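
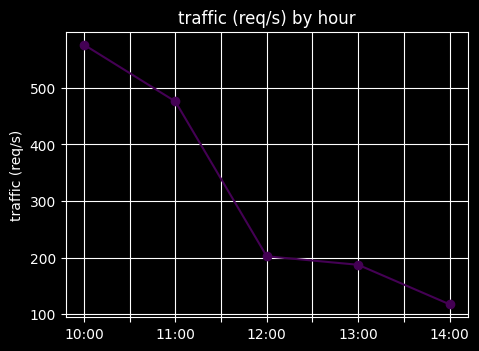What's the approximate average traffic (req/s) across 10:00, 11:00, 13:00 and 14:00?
(600 + 500 + 200 + 100) / 4 ≈ 350.

≈ 350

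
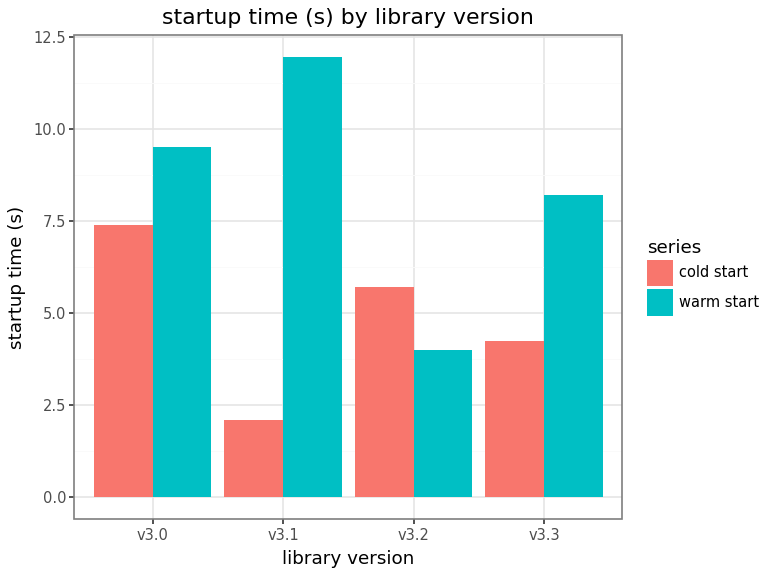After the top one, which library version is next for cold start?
Top 3 for cold start: v3.0 ≈ 7, v3.2 ≈ 6, v3.3 ≈ 4.

v3.2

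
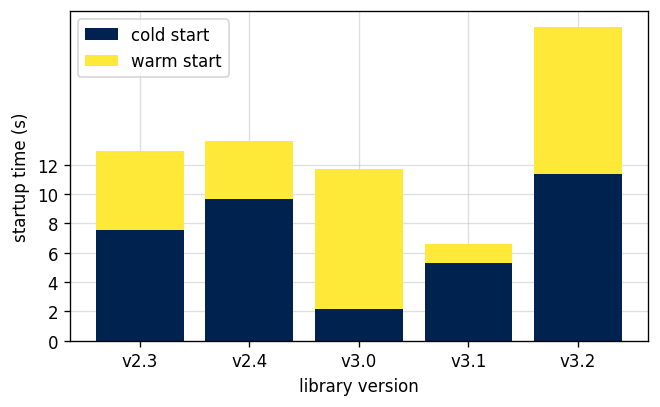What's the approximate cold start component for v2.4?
≈ 10

cold start top ≈ 10, bottom ≈ 0; segment ≈ 10.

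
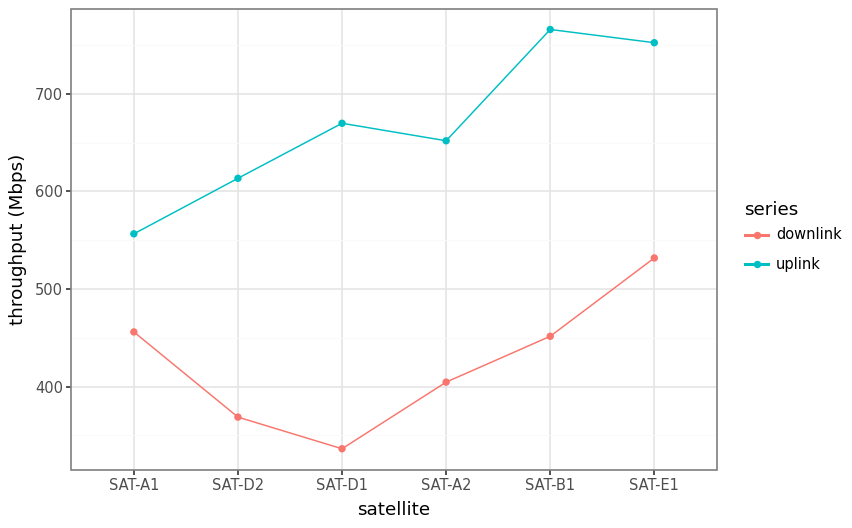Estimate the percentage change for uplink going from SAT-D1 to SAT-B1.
SAT-D1 ≈ 650, SAT-B1 ≈ 750; (750 − 650) / 650 ≈ +15.4%.

≈ +15.4%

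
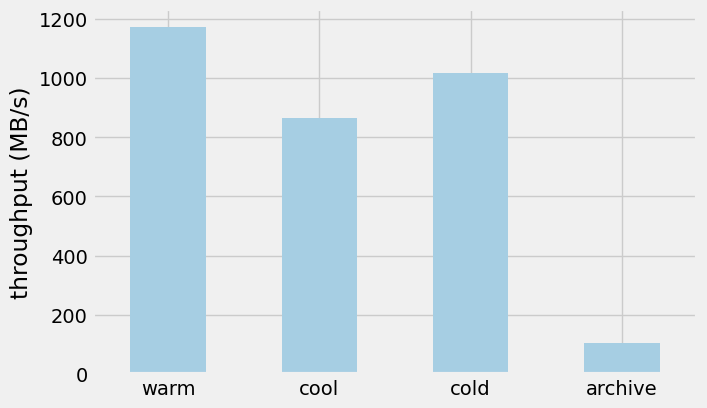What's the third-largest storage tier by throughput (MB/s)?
Top 4: warm ≈ 1200, cold ≈ 1000, cool ≈ 900, archive ≈ 100.

cool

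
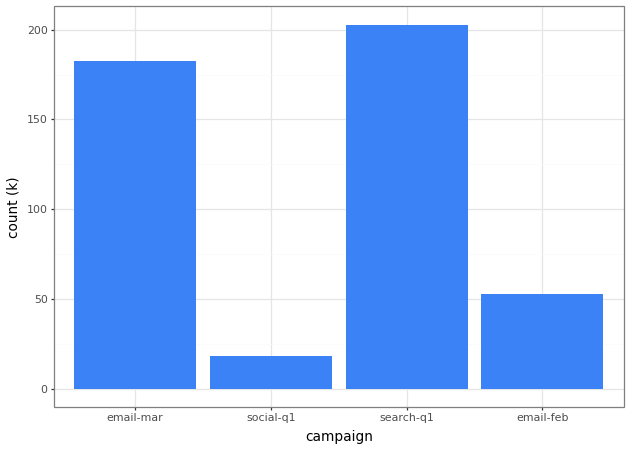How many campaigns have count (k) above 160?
2

Above 160: email-mar, search-q1.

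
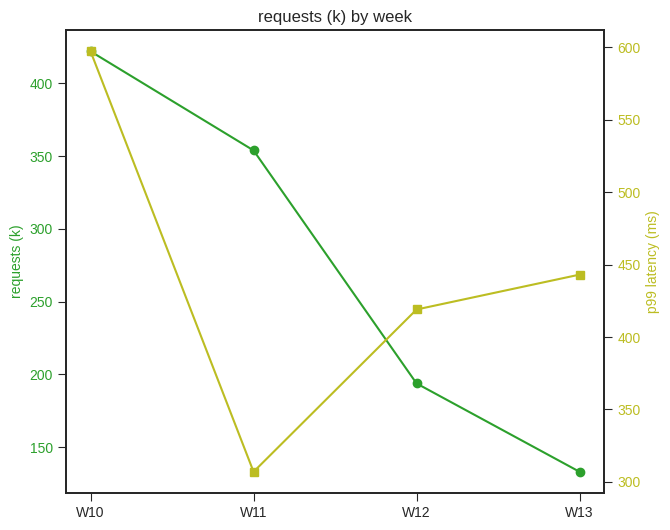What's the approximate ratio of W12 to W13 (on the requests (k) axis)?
≈ 1.6×

W12 ≈ 200, W13 ≈ 125; 200/125 ≈ 1.6.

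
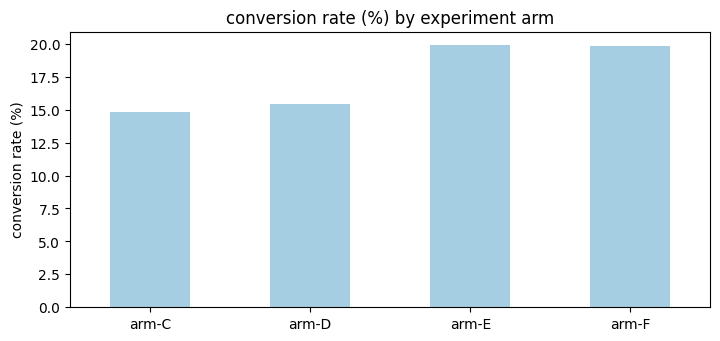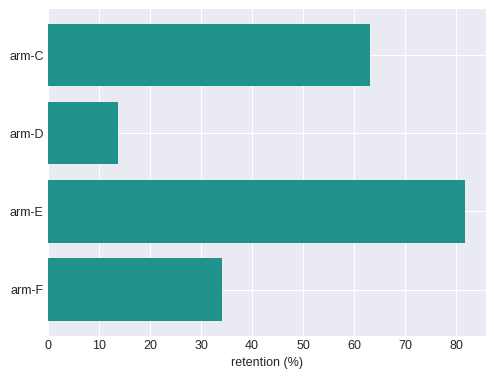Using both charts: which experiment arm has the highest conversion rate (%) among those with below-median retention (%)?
Chart 2 median retention (%) ≈ 50; below-median experiment arms: arm-D, arm-F. Among those, arm-F has the highest conversion rate (%) (≈ 20).

arm-F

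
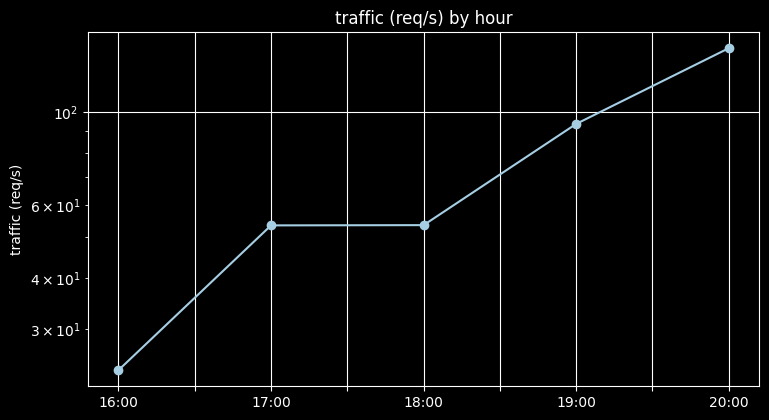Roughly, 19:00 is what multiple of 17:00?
19:00 ≈ 90, 17:00 ≈ 50; 90/50 ≈ 1.8.

≈ 1.8×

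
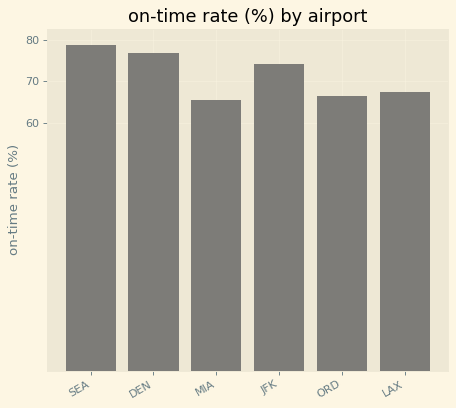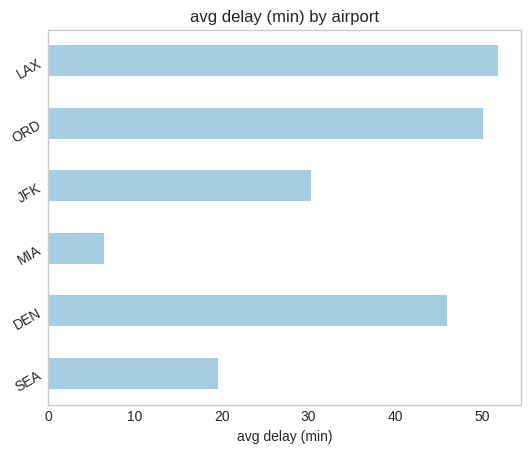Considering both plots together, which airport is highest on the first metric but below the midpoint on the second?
Chart 2 median avg delay (min) ≈ 40; below-median airports: SEA, MIA, JFK. Among those, SEA has the highest on-time rate (%) (≈ 80).

SEA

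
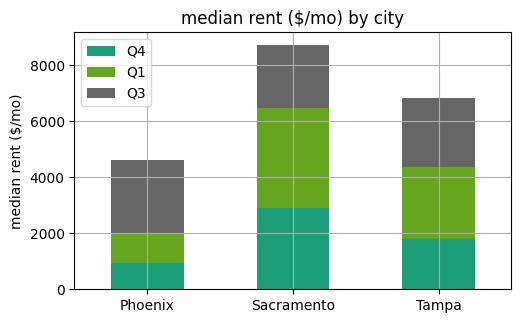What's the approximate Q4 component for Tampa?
≈ 2000

Q4 top ≈ 2000, bottom ≈ 0; segment ≈ 2000.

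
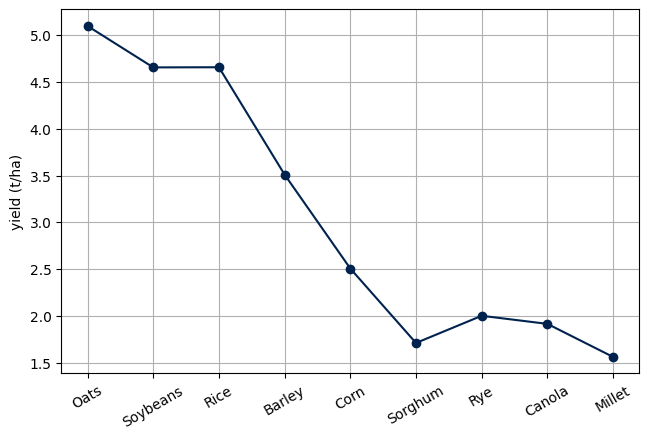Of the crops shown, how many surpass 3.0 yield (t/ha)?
Above 3.0: Oats, Soybeans, Rice, Barley.

4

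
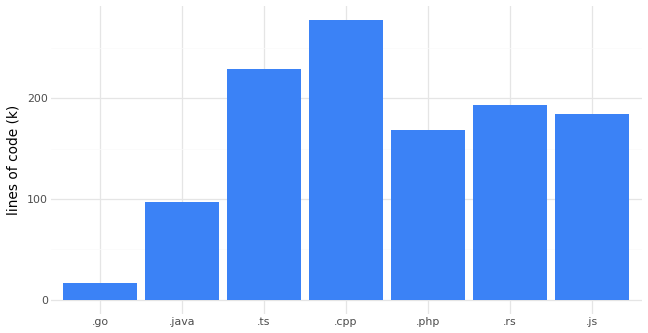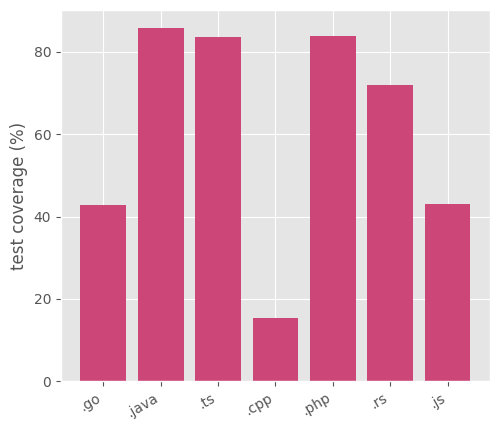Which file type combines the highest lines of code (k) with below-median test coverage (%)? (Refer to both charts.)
Chart 2 median test coverage (%) ≈ 70; below-median file types: .go, .cpp, .js. Among those, .cpp has the highest lines of code (k) (≈ 300).

.cpp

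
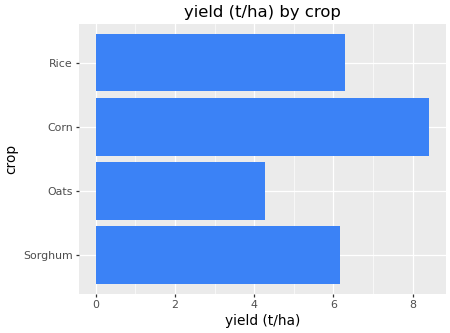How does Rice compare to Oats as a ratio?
≈ 1.5×

Rice ≈ 6, Oats ≈ 4; 6/4 ≈ 1.5.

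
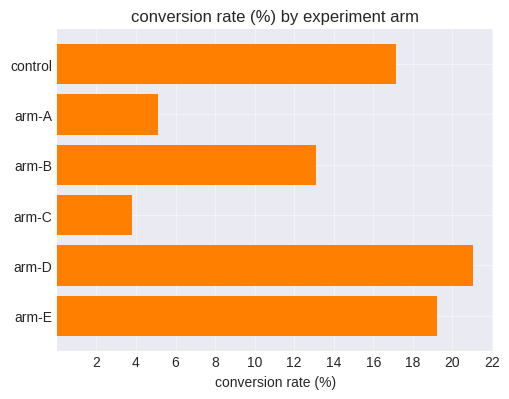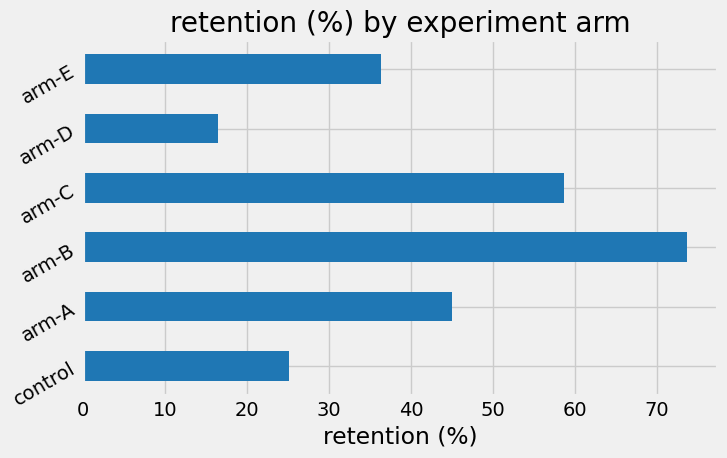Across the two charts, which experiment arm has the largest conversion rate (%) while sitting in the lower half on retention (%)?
arm-D

Chart 2 median retention (%) ≈ 40; below-median experiment arms: control, arm-D, arm-E. Among those, arm-D has the highest conversion rate (%) (≈ 22).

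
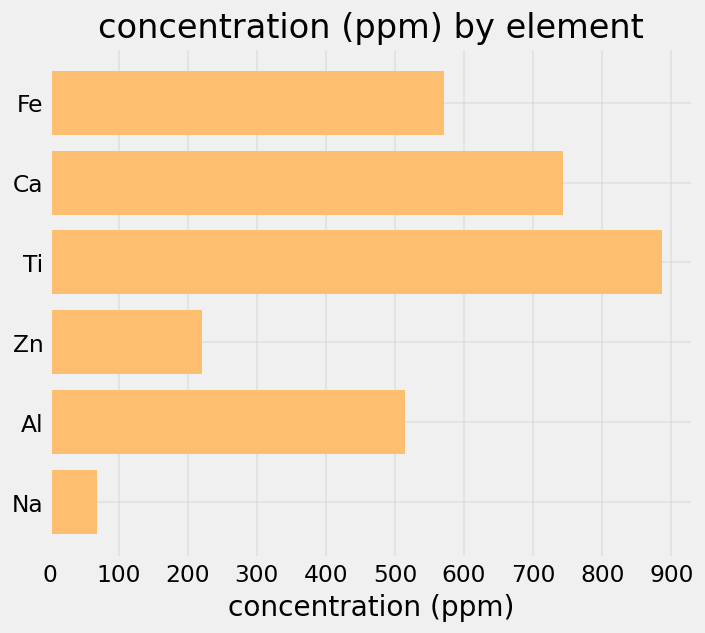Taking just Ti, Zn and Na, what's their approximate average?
≈ 400

(900 + 200 + 100) / 3 ≈ 400.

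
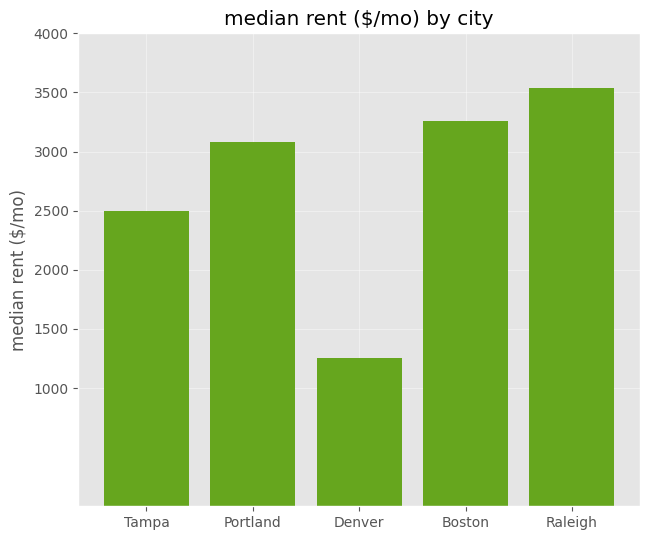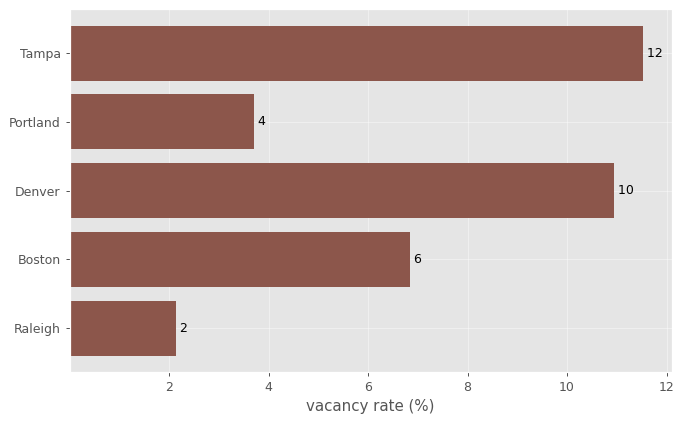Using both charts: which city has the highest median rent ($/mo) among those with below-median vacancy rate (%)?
Chart 2 median vacancy rate (%) ≈ 6; below-median cities: Portland, Raleigh. Among those, Raleigh has the highest median rent ($/mo) (≈ 3500).

Raleigh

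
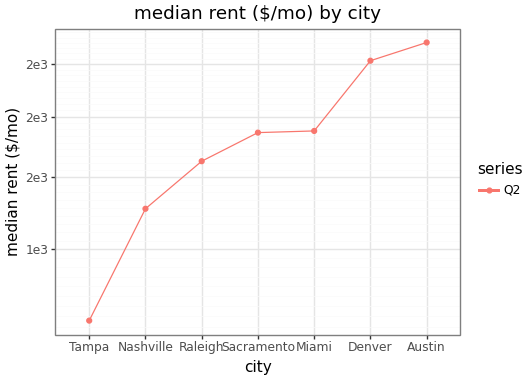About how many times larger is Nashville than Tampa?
Nashville ≈ 1400, Tampa ≈ 1000; 1400/1000 ≈ 1.4.

≈ 1.4×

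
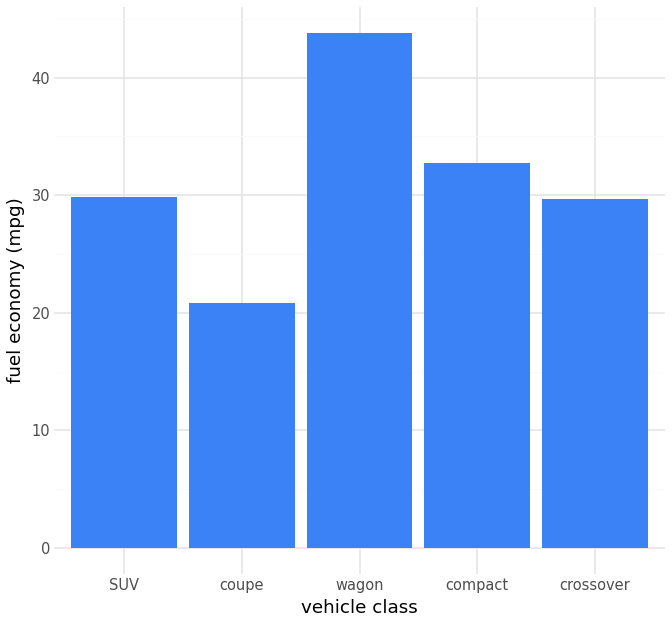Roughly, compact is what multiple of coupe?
≈ 1.75×

compact ≈ 35, coupe ≈ 20; 35/20 ≈ 1.75.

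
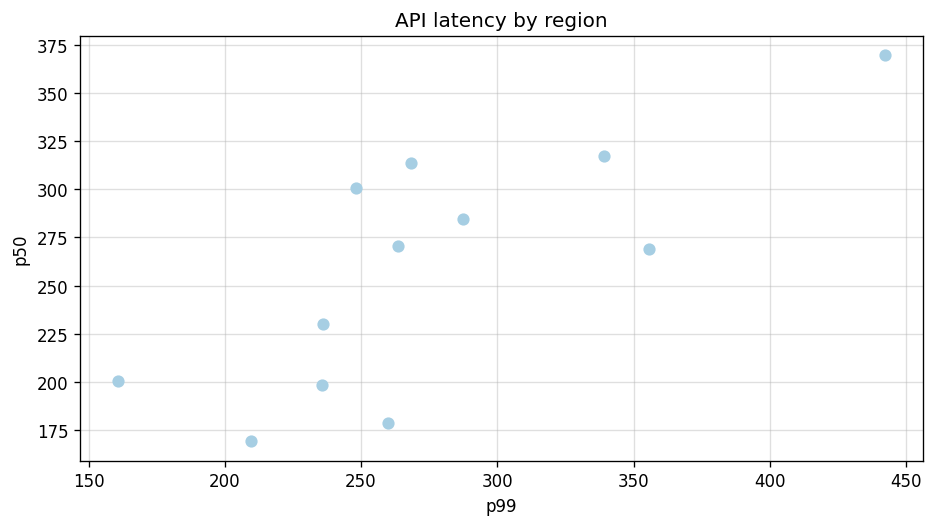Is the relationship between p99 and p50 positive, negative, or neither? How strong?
Points are positively correlated; strong (|r| ≈ 0.8).

positive, strong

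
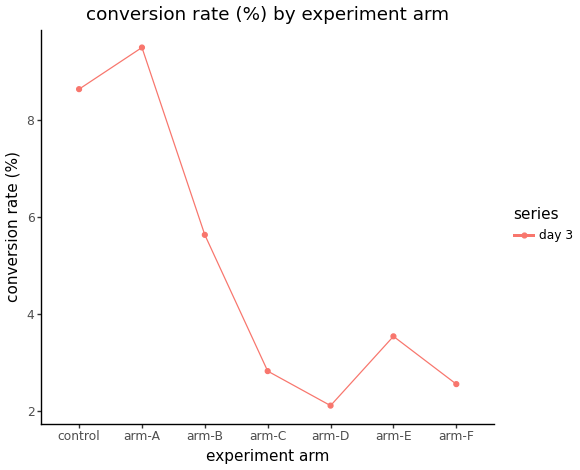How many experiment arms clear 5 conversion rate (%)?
Above 5: control, arm-A, arm-B.

3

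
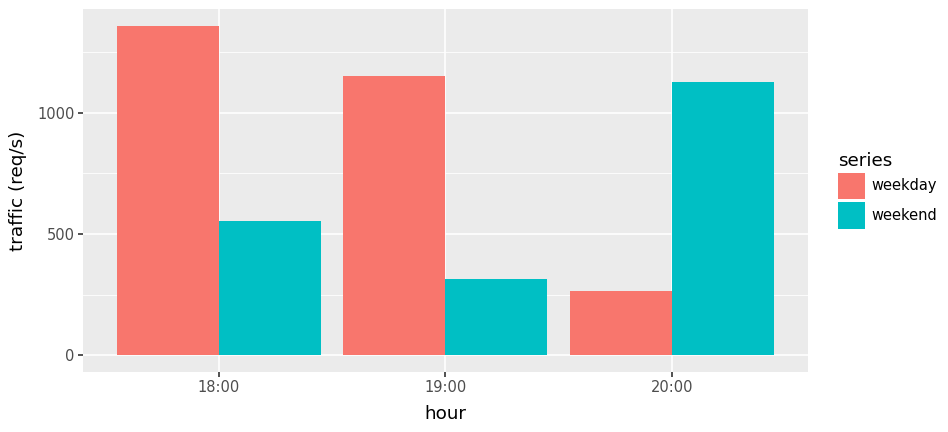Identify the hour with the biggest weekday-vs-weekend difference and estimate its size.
20:00: weekday ≈ 200, weekend ≈ 1200 → gap ≈ 1000. Next-largest (19:00) is only ≈ 800.

20:00, ≈ 1000 req/s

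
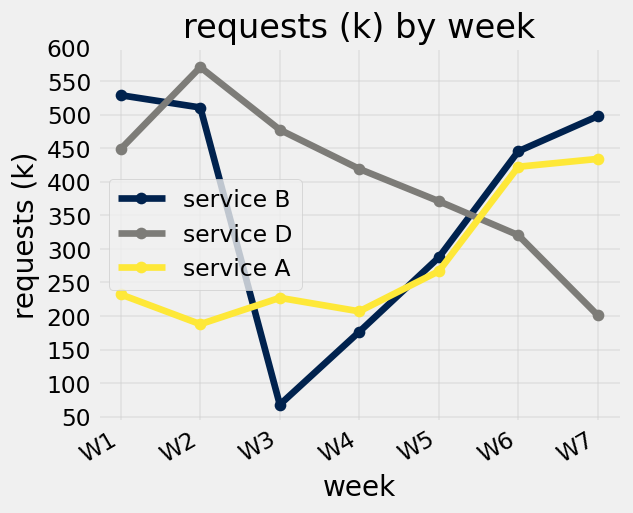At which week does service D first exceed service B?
W1: service D ≈ 450 vs service B ≈ 550 (not yet); W2: service D ≈ 550 vs service B ≈ 500 (first crossover).

W2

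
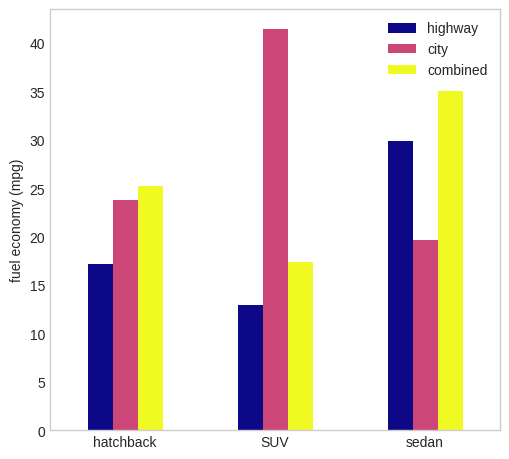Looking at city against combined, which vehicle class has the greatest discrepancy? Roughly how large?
SUV: city ≈ 40, combined ≈ 15 → gap ≈ 25. Next-largest (sedan) is only ≈ 15.

SUV, ≈ 25 mpg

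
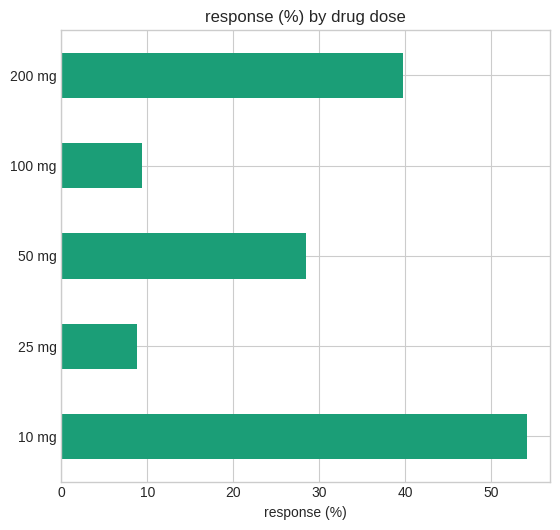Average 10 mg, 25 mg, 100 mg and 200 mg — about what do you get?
≈ 29

(55 + 10 + 10 + 40) / 4 ≈ 29.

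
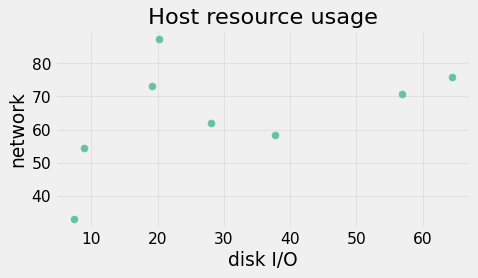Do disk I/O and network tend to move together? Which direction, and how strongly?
Points are positively correlated; moderate (|r| ≈ 0.5).

positive, moderate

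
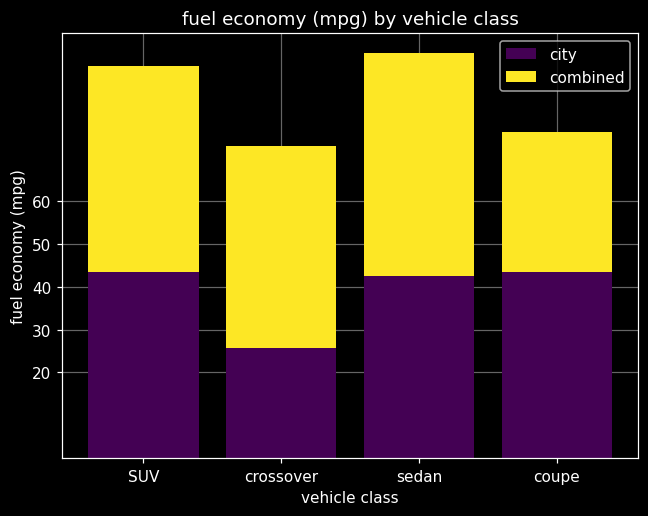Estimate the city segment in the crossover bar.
≈ 30

city top ≈ 30, bottom ≈ 0; segment ≈ 30.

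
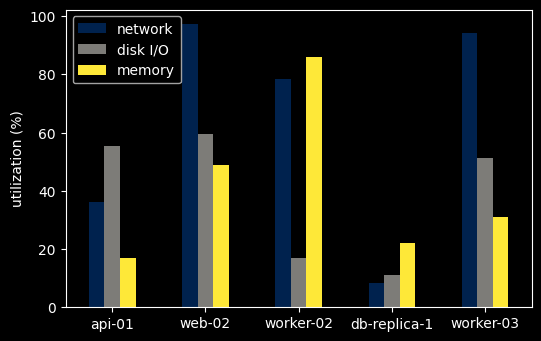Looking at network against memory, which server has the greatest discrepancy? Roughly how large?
worker-03, ≈ 60 %

worker-03: network ≈ 90, memory ≈ 30 → gap ≈ 60. Next-largest (web-02) is only ≈ 50.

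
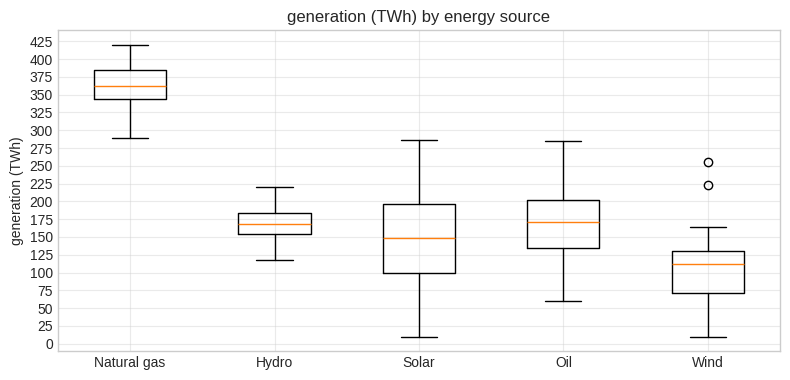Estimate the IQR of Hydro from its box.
≈ 25

Q3 ≈ 175, Q1 ≈ 150; IQR ≈ 25.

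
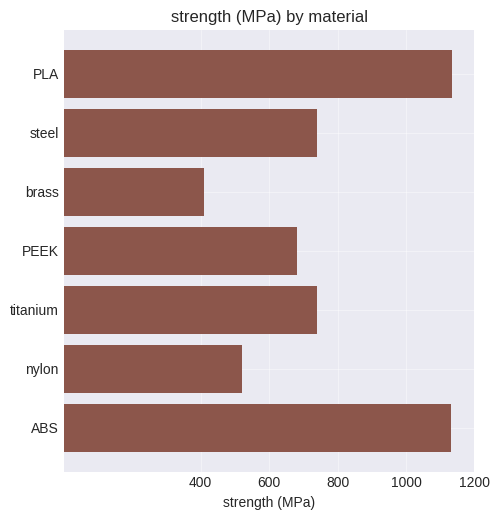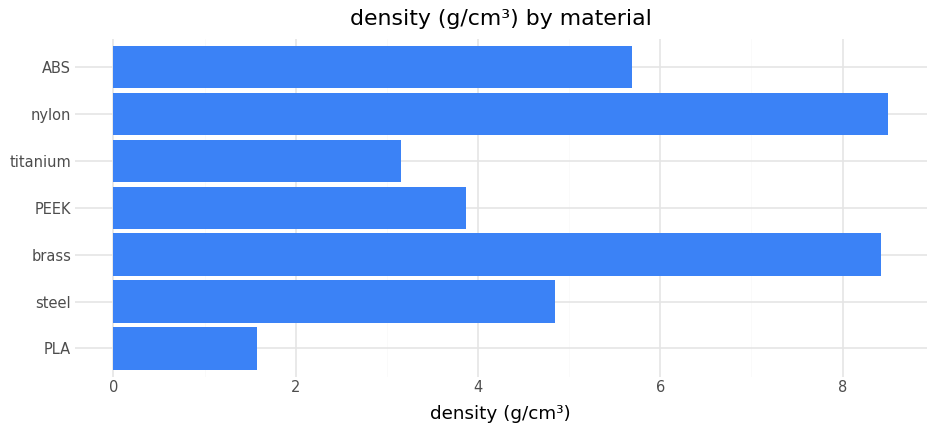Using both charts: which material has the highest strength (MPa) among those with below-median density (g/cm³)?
PLA

Chart 2 median density (g/cm³) ≈ 5; below-median materials: PLA, PEEK, titanium. Among those, PLA has the highest strength (MPa) (≈ 1200).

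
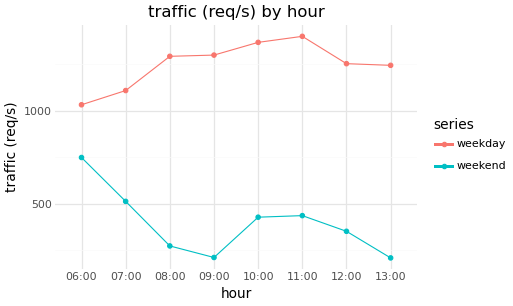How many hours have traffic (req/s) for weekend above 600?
1

Above 600: 06:00.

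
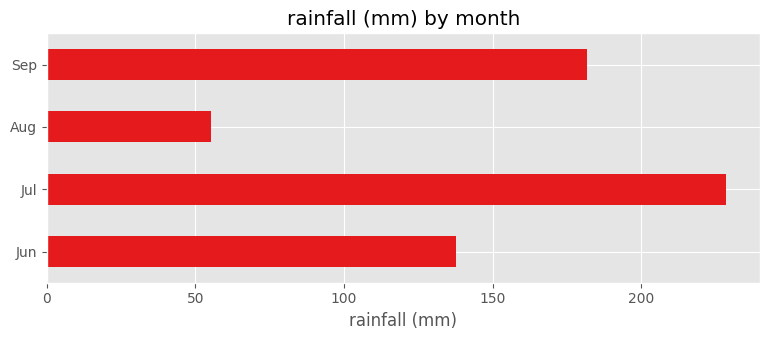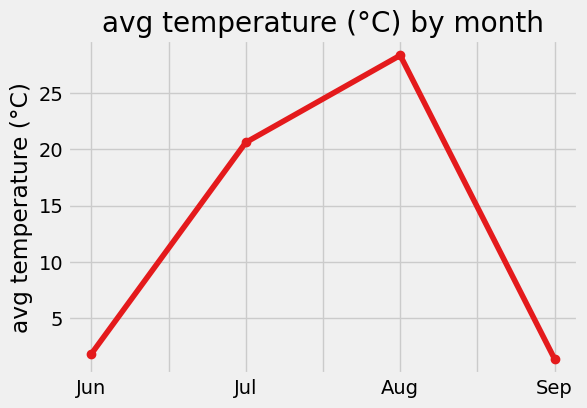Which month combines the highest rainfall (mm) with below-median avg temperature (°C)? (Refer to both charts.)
Sep

Chart 2 median avg temperature (°C) ≈ 10; below-median months: Jun, Sep. Among those, Sep has the highest rainfall (mm) (≈ 175).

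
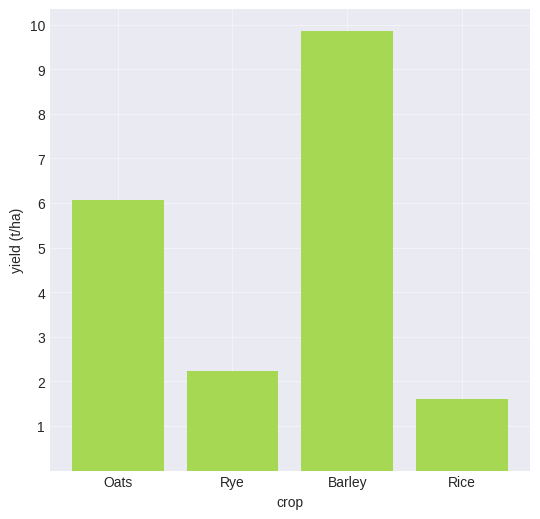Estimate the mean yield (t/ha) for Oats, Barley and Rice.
≈ 6

(6 + 10 + 2) / 3 ≈ 6.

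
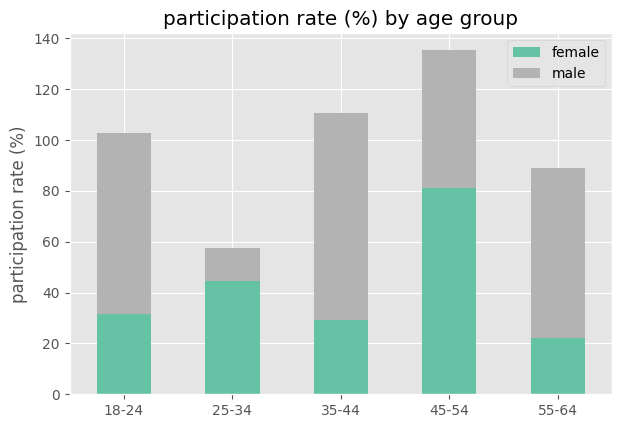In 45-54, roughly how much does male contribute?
≈ 60

male top ≈ 140, bottom ≈ 80; segment ≈ 60.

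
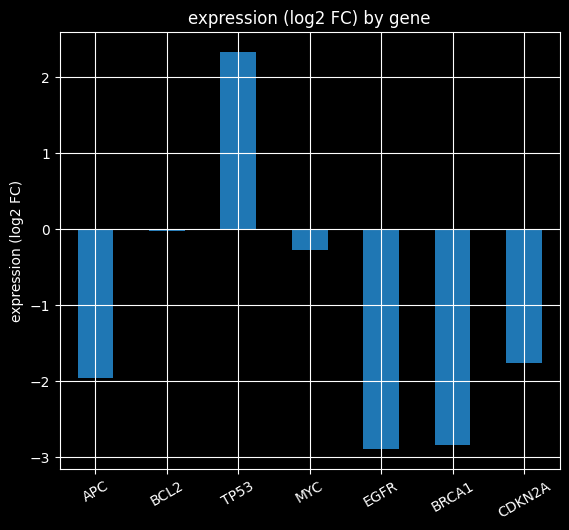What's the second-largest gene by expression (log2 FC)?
BCL2

Top 3: TP53 ≈ 2.5, BCL2 ≈ 0.0, MYC ≈ -0.5.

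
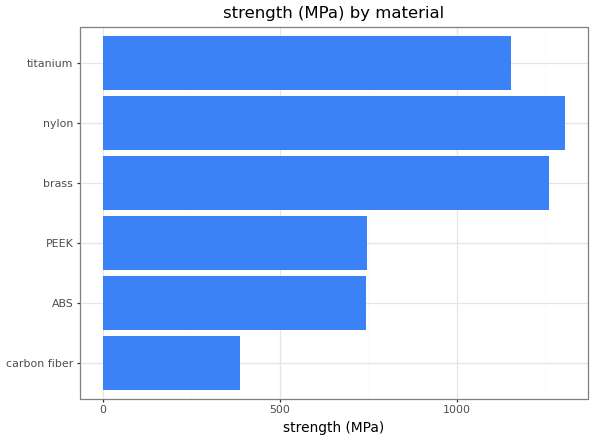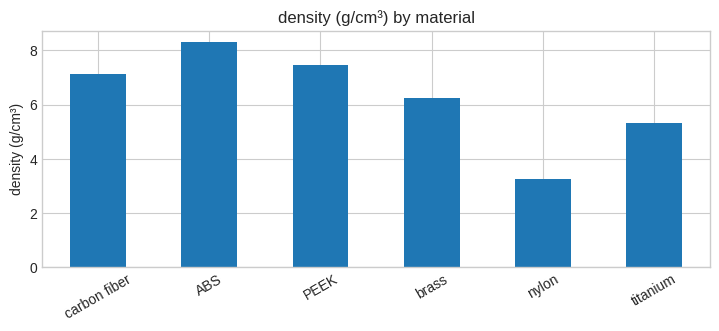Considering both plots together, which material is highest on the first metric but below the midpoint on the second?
nylon

Chart 2 median density (g/cm³) ≈ 7; below-median materials: brass, nylon, titanium. Among those, nylon has the highest strength (MPa) (≈ 1400).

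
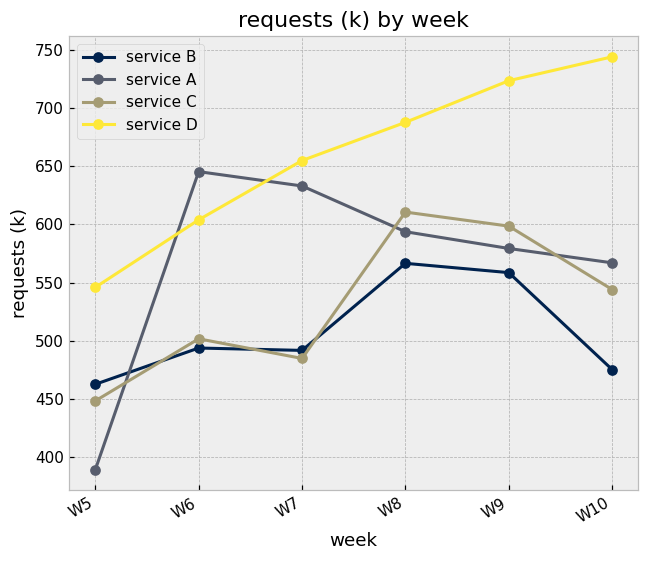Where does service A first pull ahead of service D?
W5: service A ≈ 400 vs service D ≈ 550 (not yet); W6: service A ≈ 650 vs service D ≈ 600 (first crossover).

W6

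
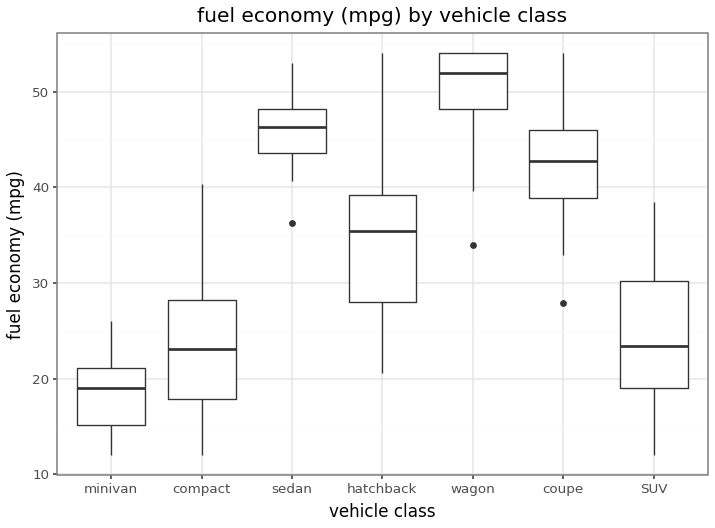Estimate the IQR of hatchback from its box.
Q3 ≈ 40, Q1 ≈ 30; IQR ≈ 10.

≈ 10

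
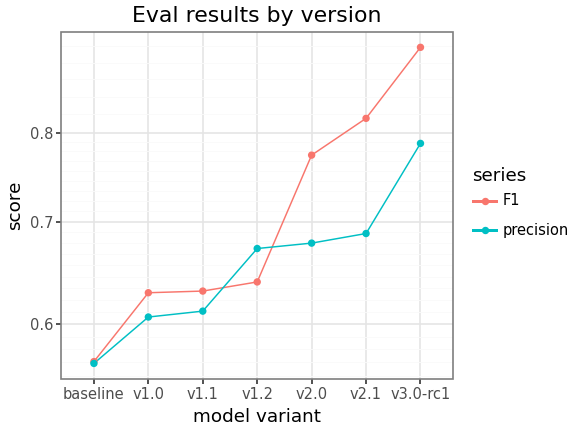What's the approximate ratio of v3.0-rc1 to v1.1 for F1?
v3.0-rc1 ≈ 0.90, v1.1 ≈ 0.65; 0.90/0.65 ≈ 1.38.

≈ 1.38×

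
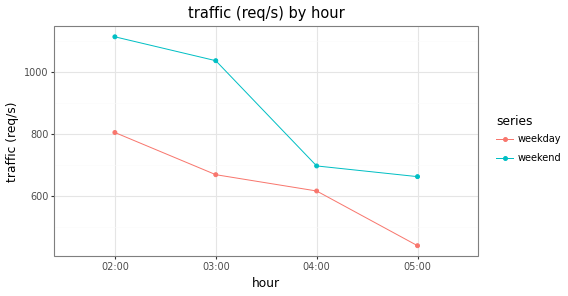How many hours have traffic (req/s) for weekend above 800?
Above 800: 02:00, 03:00.

2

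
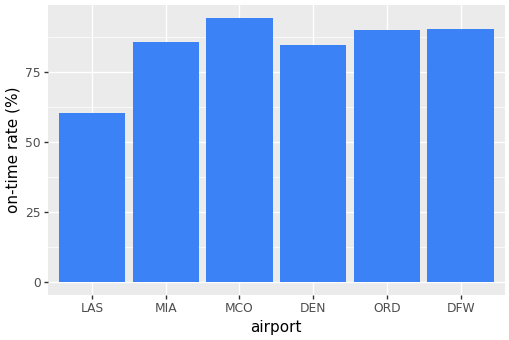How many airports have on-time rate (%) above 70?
Above 70: MIA, MCO, DEN, ORD, DFW.

5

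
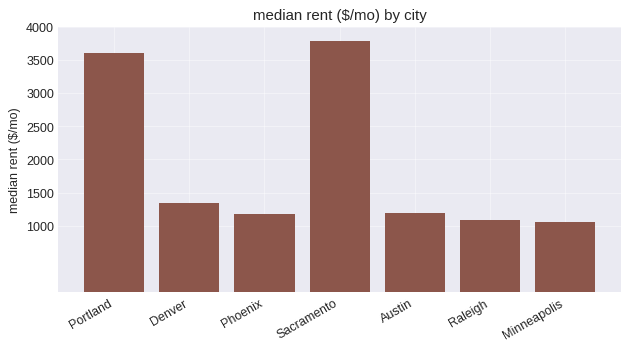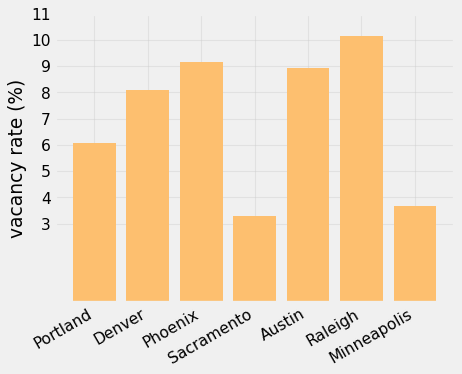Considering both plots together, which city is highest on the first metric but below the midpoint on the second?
Chart 2 median vacancy rate (%) ≈ 8; below-median cities: Portland, Sacramento, Minneapolis. Among those, Sacramento has the highest median rent ($/mo) (≈ 4000).

Sacramento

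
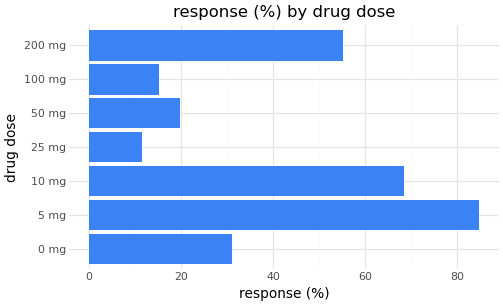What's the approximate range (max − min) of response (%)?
Max 5 mg ≈ 80, min 25 mg ≈ 10; range ≈ 70.

≈ 70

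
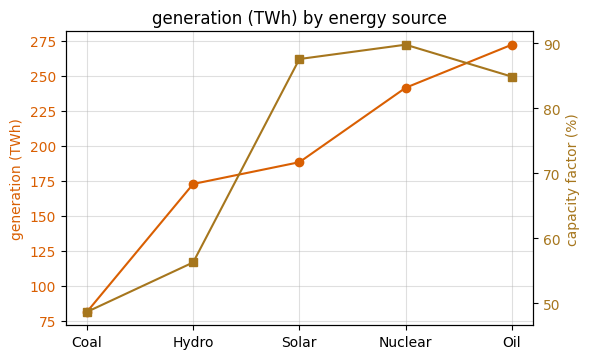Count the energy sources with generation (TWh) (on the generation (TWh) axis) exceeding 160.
Above 160: Hydro, Solar, Nuclear, Oil.

4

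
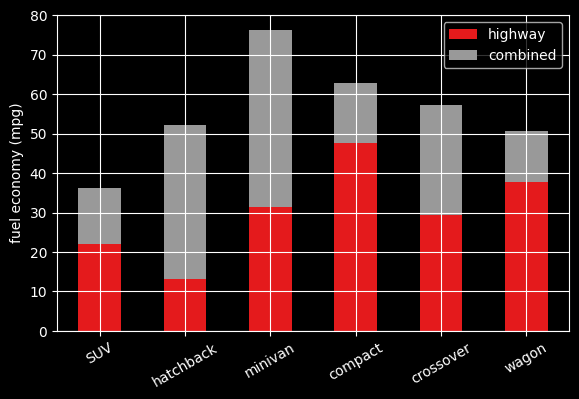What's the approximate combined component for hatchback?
≈ 40

combined top ≈ 50, bottom ≈ 10; segment ≈ 40.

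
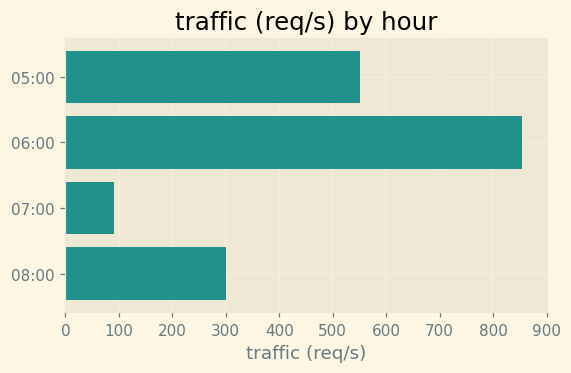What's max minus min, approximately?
Max 06:00 ≈ 900, min 07:00 ≈ 100; range ≈ 800.

≈ 800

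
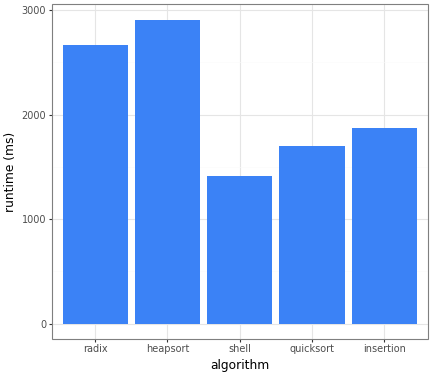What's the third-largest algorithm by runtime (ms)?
insertion

Top 4: heapsort ≈ 3000, radix ≈ 2500, insertion ≈ 2000, quicksort ≈ 1500.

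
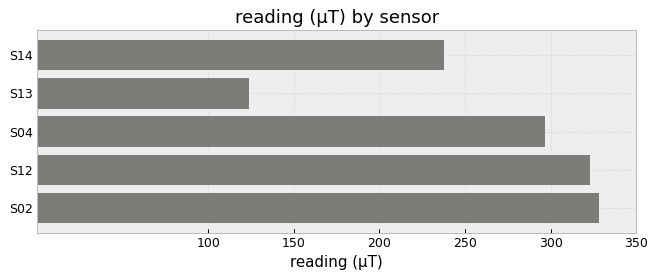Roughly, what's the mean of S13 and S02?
≈ 225

(100 + 350) / 2 ≈ 225.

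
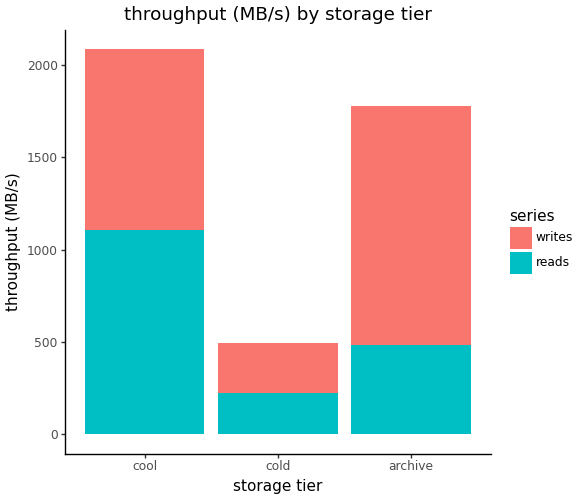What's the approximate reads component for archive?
reads top ≈ 400, bottom ≈ 0; segment ≈ 400.

≈ 400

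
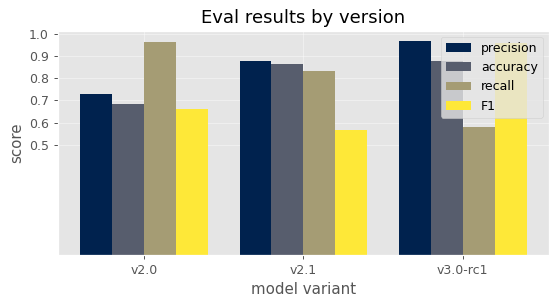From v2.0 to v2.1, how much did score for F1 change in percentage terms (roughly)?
v2.0 ≈ 0.7, v2.1 ≈ 0.6; (0.6 − 0.7) / 0.7 ≈ -14.3%.

≈ -14.3%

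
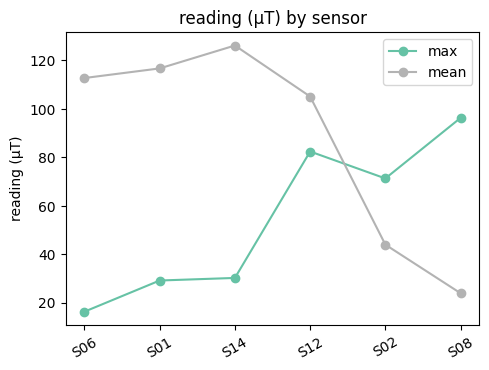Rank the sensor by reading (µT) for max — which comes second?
S12

Top 3 for max: S08 ≈ 100, S12 ≈ 80, S02 ≈ 70.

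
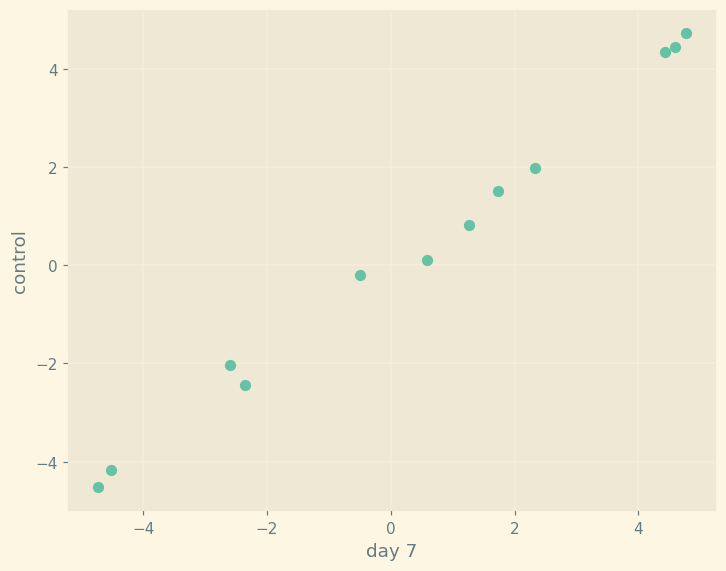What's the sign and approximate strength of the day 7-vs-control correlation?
positive, strong

Points are positively correlated; strong (|r| ≈ 1.0).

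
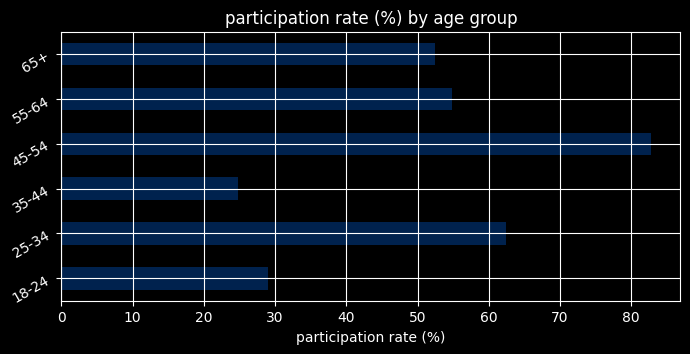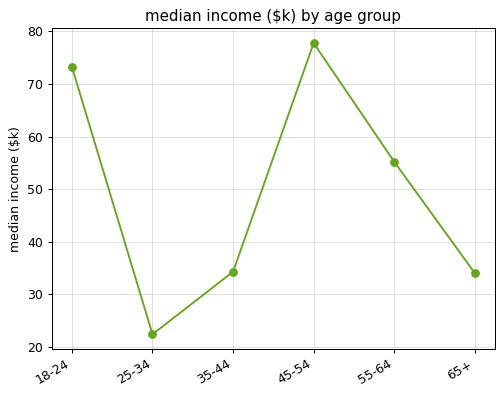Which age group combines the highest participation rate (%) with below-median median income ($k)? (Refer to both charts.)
25-34

Chart 2 median median income ($k) ≈ 40; below-median age groups: 25-34, 35-44, 65+. Among those, 25-34 has the highest participation rate (%) (≈ 60).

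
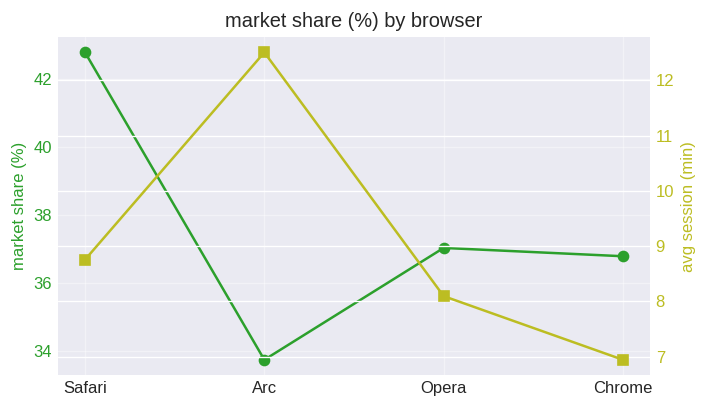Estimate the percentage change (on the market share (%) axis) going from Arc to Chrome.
Arc ≈ 34, Chrome ≈ 37; (37 − 34) / 34 ≈ +8.8%.

≈ +8.8%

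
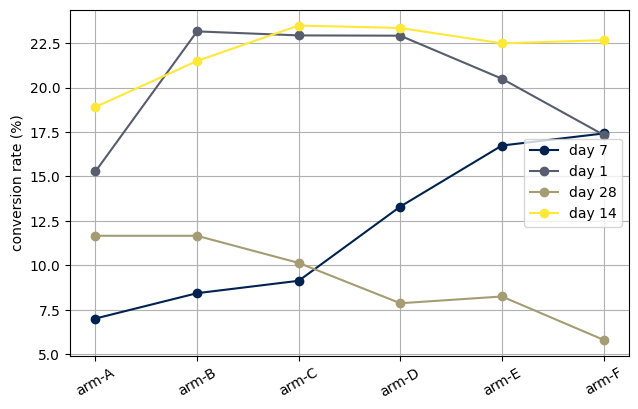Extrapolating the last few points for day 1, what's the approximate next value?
Last three: 22, 20, 18 → slope ≈ -2/step → next ≈ 16.

≈ 16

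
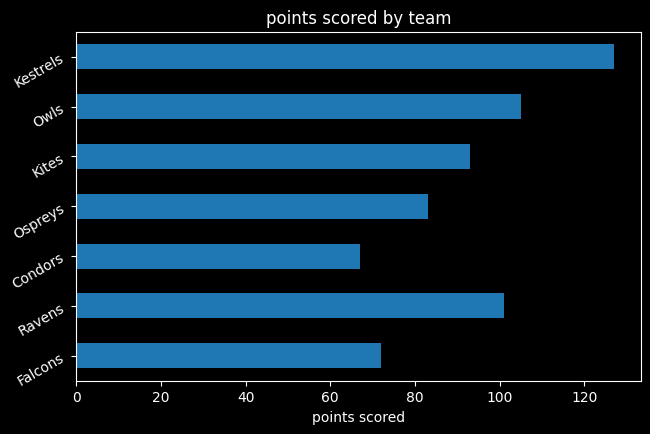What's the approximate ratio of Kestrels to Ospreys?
≈ 1.5×

Kestrels ≈ 120, Ospreys ≈ 80; 120/80 ≈ 1.5.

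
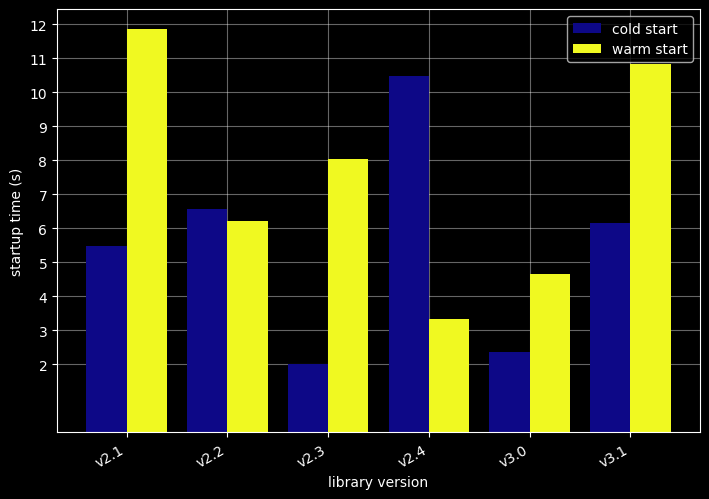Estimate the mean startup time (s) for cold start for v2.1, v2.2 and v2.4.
(5 + 7 + 10) / 3 ≈ 7.

≈ 7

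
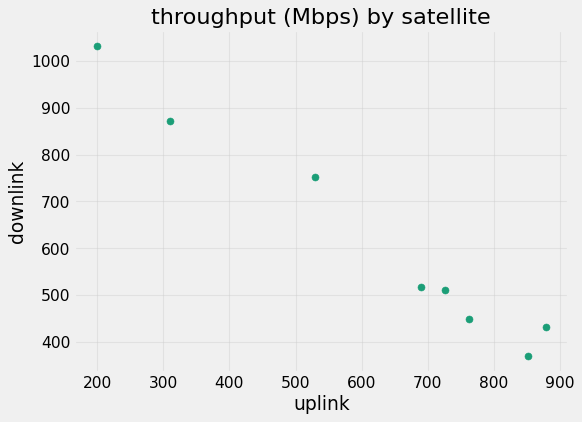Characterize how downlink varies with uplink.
Points are negatively correlated; strong (|r| ≈ 1.0).

negative, strong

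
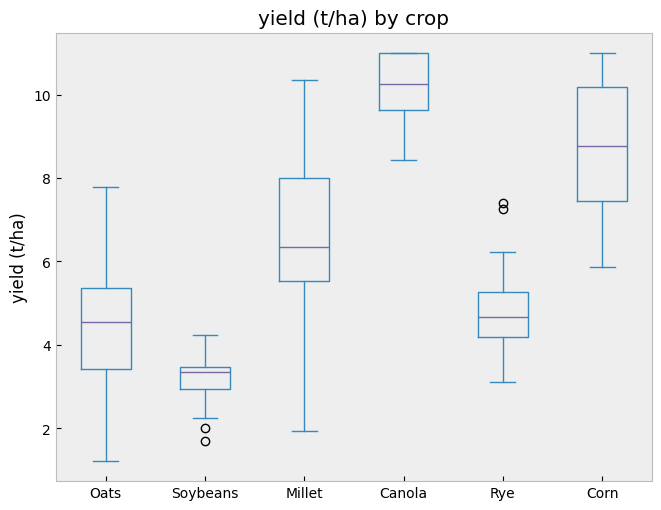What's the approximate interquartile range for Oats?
≈ 2

Q3 ≈ 5, Q1 ≈ 3; IQR ≈ 2.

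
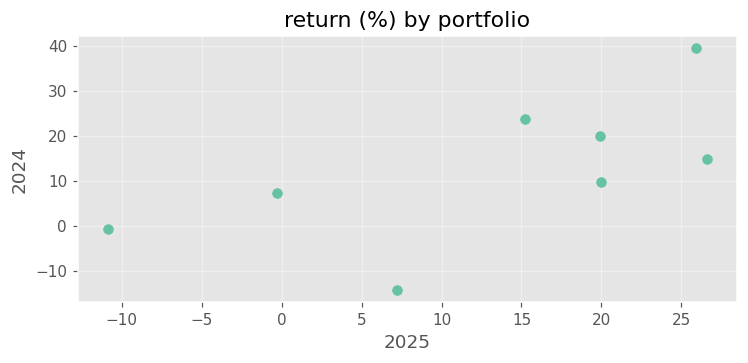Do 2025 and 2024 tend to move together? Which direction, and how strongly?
positive, moderate

Points are positively correlated; moderate (|r| ≈ 0.6).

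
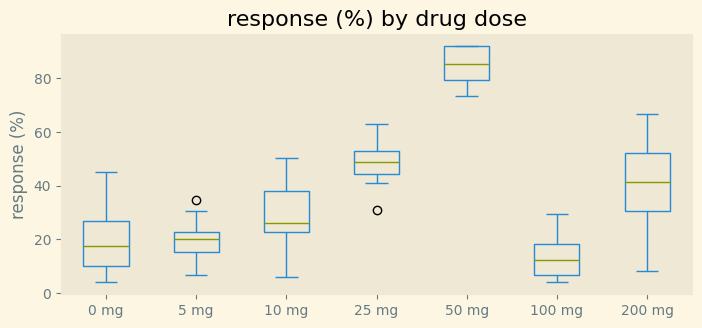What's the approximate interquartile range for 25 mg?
Q3 ≈ 50, Q1 ≈ 40; IQR ≈ 10.

≈ 10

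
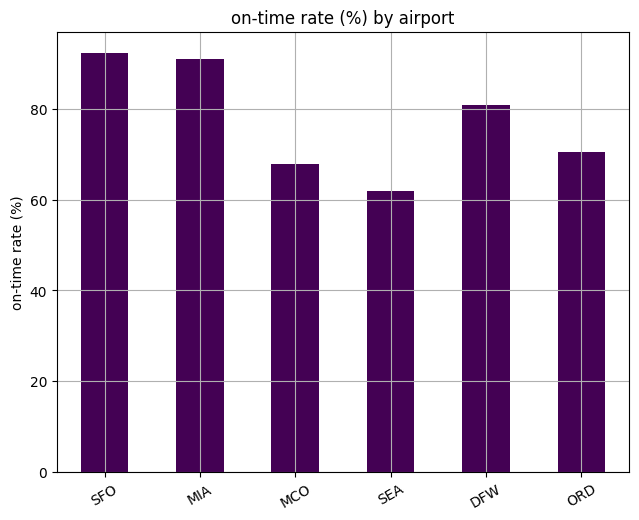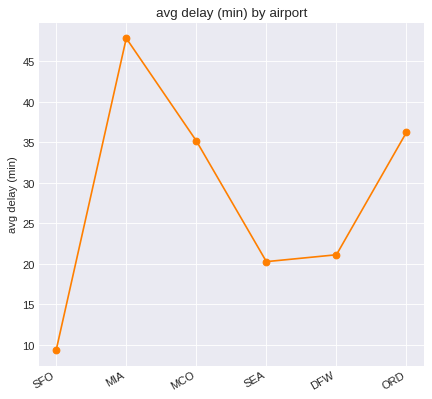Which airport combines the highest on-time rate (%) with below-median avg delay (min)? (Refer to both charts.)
Chart 2 median avg delay (min) ≈ 30; below-median airports: SFO, SEA, DFW. Among those, SFO has the highest on-time rate (%) (≈ 90).

SFO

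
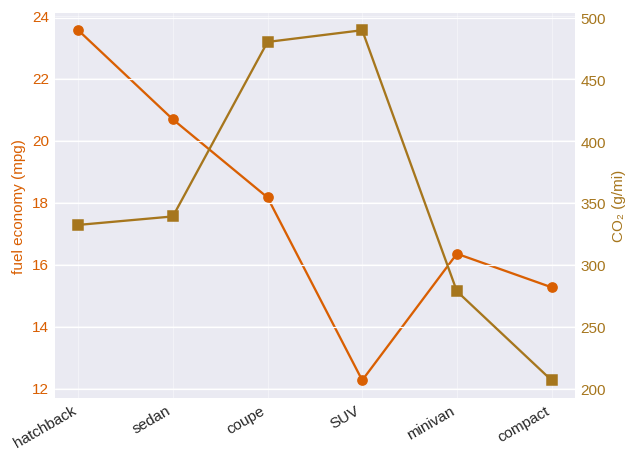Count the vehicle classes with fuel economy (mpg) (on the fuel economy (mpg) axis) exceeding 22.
Above 22: hatchback.

1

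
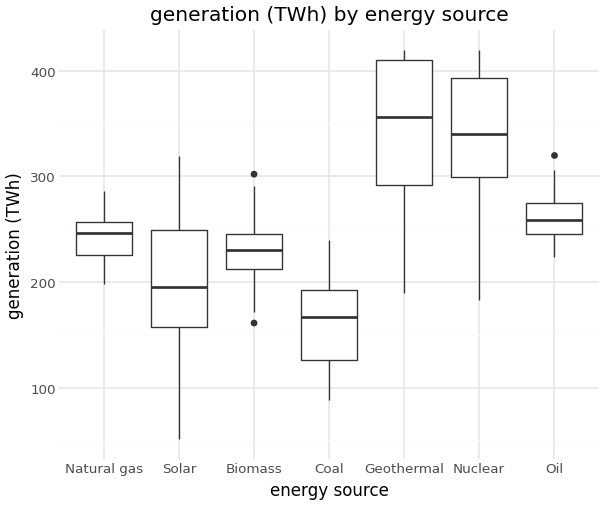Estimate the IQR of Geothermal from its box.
≈ 100

Q3 ≈ 400, Q1 ≈ 300; IQR ≈ 100.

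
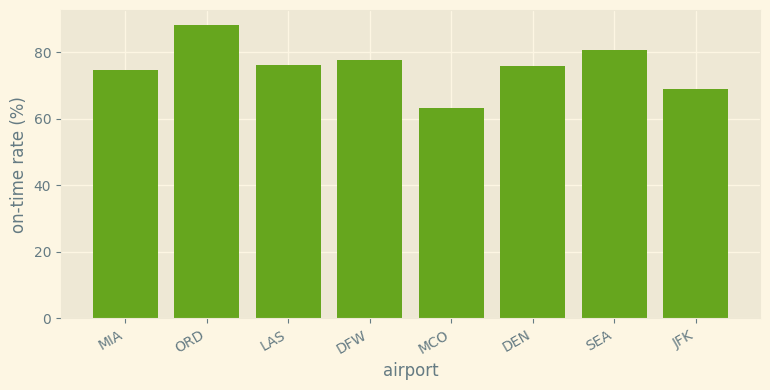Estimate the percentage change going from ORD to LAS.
≈ -11.1%

ORD ≈ 90, LAS ≈ 80; (80 − 90) / 90 ≈ -11.1%.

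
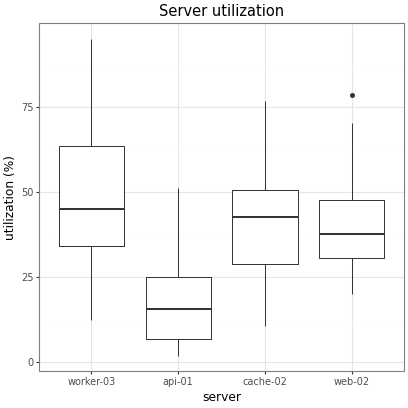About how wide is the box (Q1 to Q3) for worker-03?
≈ 30

Q3 ≈ 65, Q1 ≈ 35; IQR ≈ 30.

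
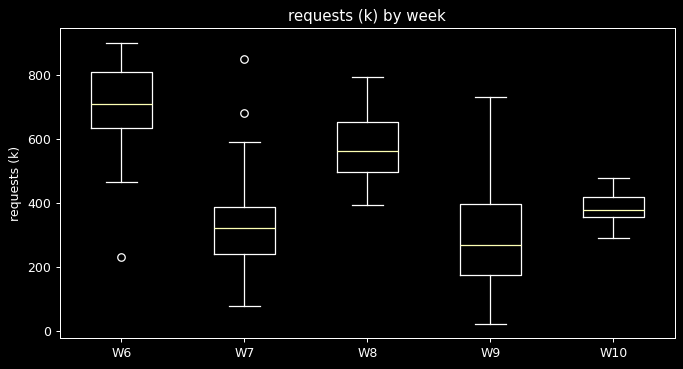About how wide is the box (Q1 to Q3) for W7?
Q3 ≈ 400, Q1 ≈ 250; IQR ≈ 150.

≈ 150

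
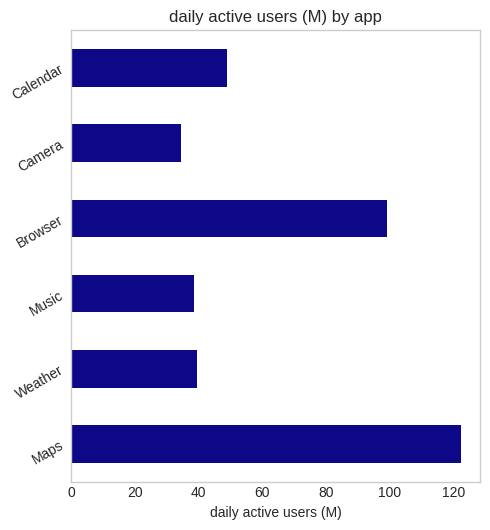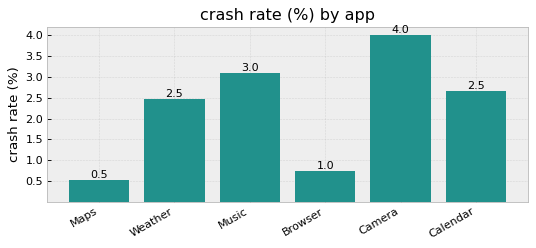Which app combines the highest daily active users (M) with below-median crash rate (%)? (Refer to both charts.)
Maps

Chart 2 median crash rate (%) ≈ 2.5; below-median apps: Maps, Weather, Browser. Among those, Maps has the highest daily active users (M) (≈ 120).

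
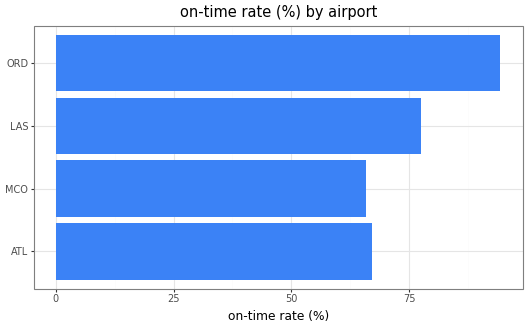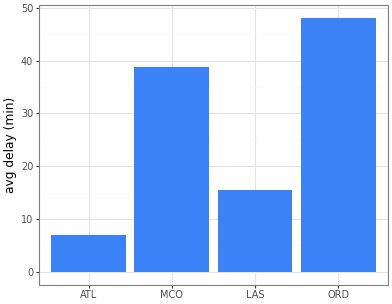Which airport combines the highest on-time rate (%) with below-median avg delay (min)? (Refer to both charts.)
Chart 2 median avg delay (min) ≈ 25; below-median airports: ATL, LAS. Among those, LAS has the highest on-time rate (%) (≈ 80).

LAS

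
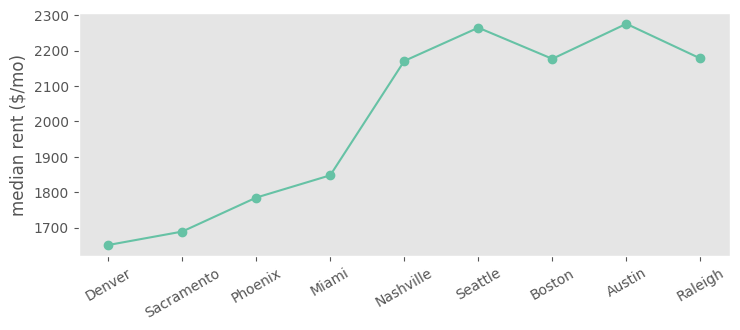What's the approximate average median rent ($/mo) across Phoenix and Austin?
≈ 2050

(1800 + 2300) / 2 ≈ 2050.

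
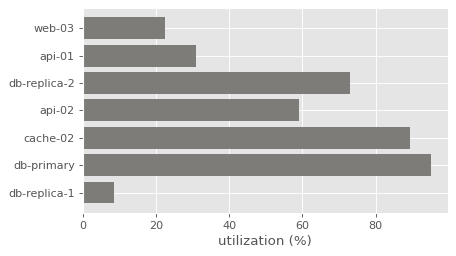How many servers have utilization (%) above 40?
4

Above 40: db-replica-2, api-02, cache-02, db-primary.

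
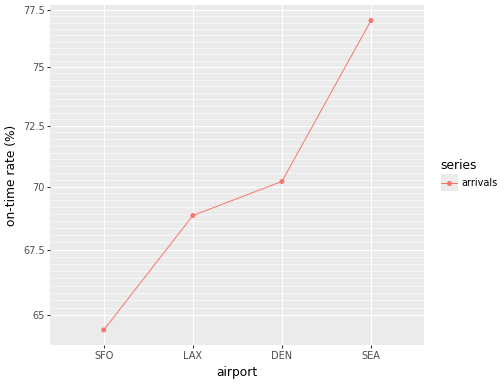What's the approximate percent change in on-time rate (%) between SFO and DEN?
SFO ≈ 64, DEN ≈ 70; (70 − 64) / 64 ≈ +9.4%.

≈ +9.4%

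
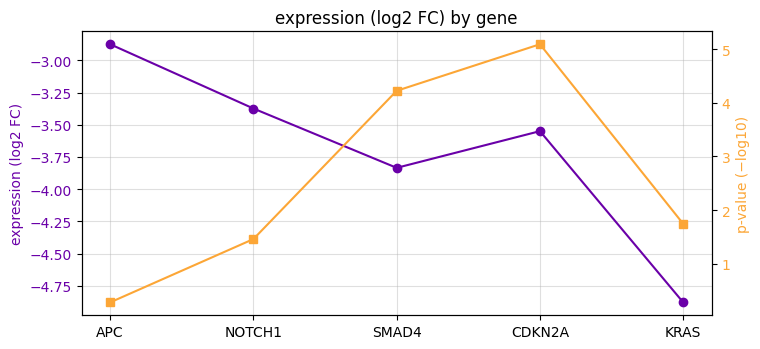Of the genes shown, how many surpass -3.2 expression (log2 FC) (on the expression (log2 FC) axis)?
1

Above -3.2: APC.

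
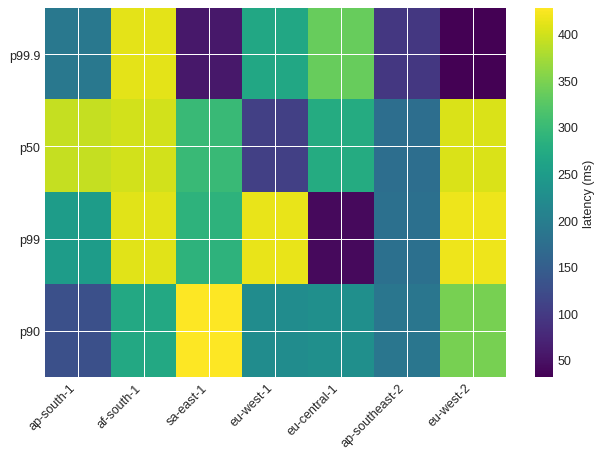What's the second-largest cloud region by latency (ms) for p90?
Top 3 for p90: sa-east-1 ≈ 450, eu-west-2 ≈ 350, af-south-1 ≈ 250.

eu-west-2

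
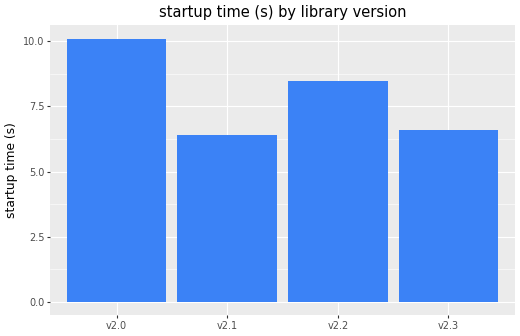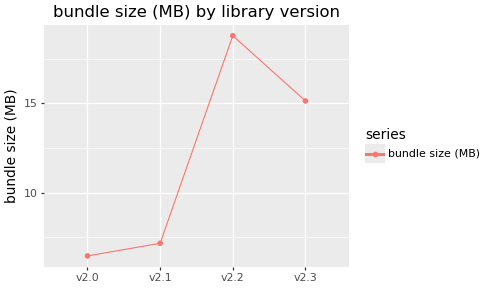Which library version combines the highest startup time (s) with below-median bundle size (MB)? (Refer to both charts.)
v2.0

Chart 2 median bundle size (MB) ≈ 12; below-median library versions: v2.0, v2.1. Among those, v2.0 has the highest startup time (s) (≈ 10).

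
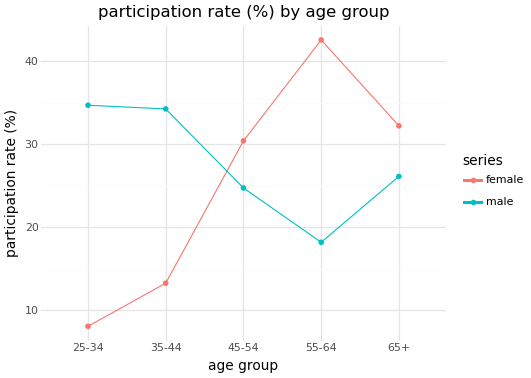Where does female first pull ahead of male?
35-44: female ≈ 15 vs male ≈ 35 (not yet); 45-54: female ≈ 30 vs male ≈ 25 (first crossover).

45-54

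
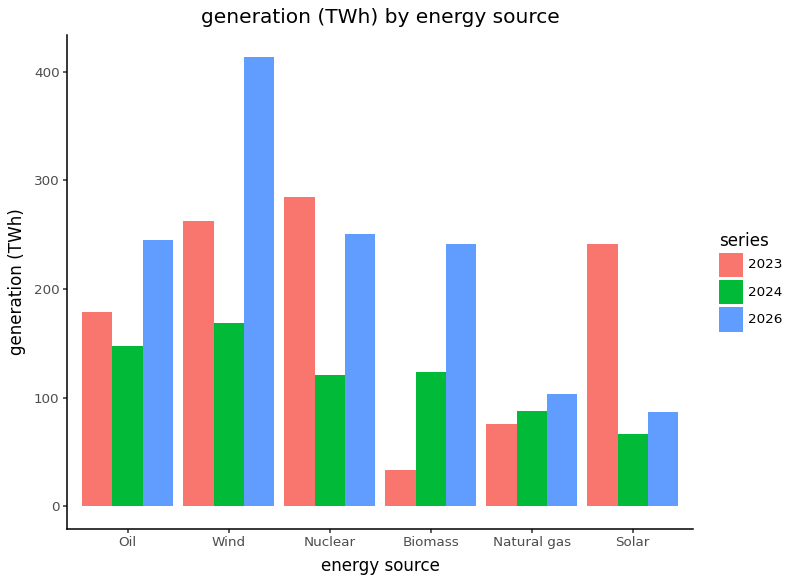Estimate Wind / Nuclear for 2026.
≈ 1.6×

Wind ≈ 400, Nuclear ≈ 250; 400/250 ≈ 1.6.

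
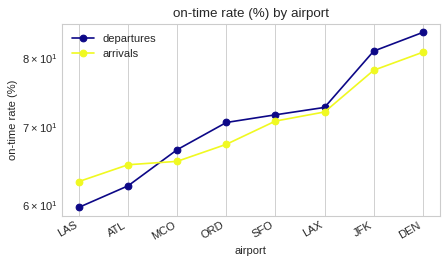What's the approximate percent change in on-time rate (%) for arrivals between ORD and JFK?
ORD ≈ 70, JFK ≈ 80; (80 − 70) / 70 ≈ +14.3%.

≈ +14.3%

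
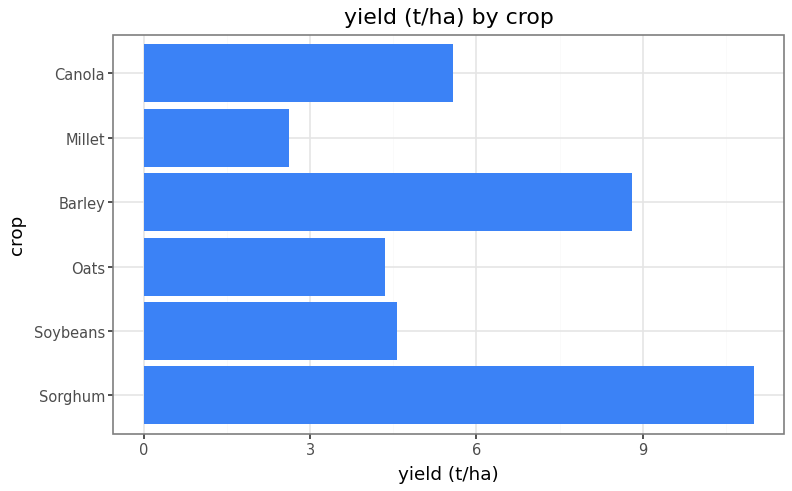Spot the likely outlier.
Sorghum ≈ 11; the rest sit between ≈ 3 and ≈ 9.

Sorghum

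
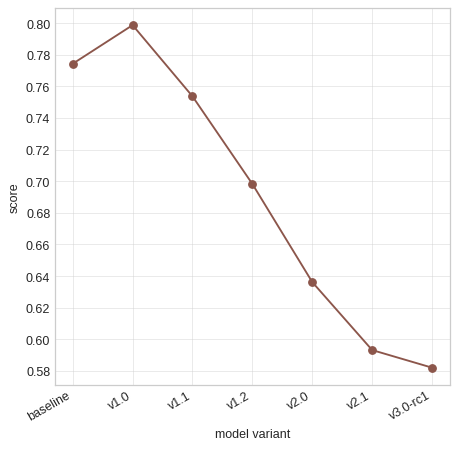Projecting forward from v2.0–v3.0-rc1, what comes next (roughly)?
≈ 0.55

Last three: 0.64, 0.60, 0.58 → slope ≈ -0.03/step → next ≈ 0.55.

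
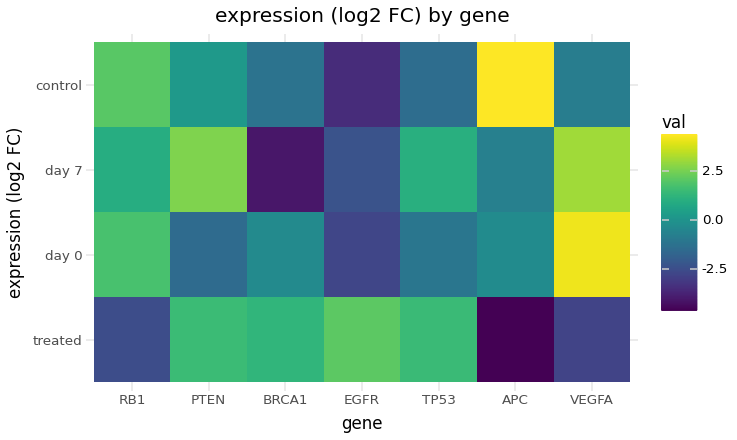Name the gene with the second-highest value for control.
RB1

Top 3 for control: APC ≈ 4, RB1 ≈ 2, PTEN ≈ 0.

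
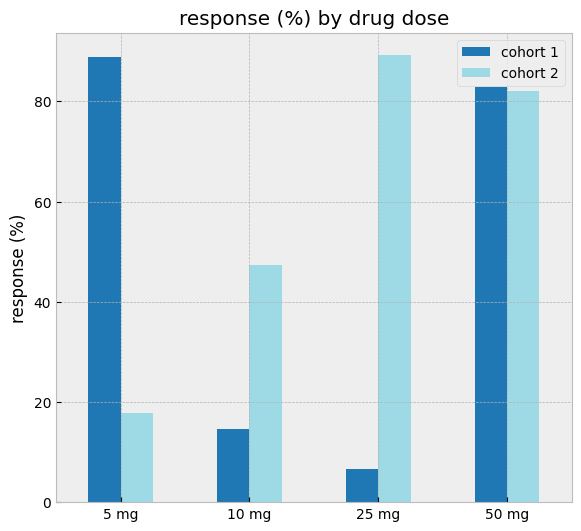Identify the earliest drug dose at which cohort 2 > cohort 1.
10 mg

5 mg: cohort 2 ≈ 20 vs cohort 1 ≈ 90 (not yet); 10 mg: cohort 2 ≈ 50 vs cohort 1 ≈ 10 (first crossover).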